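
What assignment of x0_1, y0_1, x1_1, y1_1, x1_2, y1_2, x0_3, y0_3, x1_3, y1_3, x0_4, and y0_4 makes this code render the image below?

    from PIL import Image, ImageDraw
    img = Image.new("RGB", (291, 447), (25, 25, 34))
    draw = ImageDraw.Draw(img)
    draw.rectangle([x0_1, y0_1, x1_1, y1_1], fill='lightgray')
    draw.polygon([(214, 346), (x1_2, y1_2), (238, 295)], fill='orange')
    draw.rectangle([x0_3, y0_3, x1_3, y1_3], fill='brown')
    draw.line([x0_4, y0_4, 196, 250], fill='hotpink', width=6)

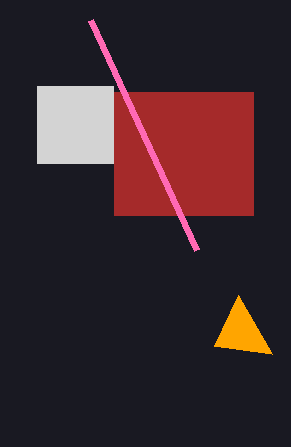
x0_1 = 37; y0_1 = 86; x1_1 = 113; y1_1 = 163; x1_2 = 272; y1_2 = 354; x0_3 = 114; y0_3 = 92; x1_3 = 253; y1_3 = 215; x0_4 = 90; y0_4 = 20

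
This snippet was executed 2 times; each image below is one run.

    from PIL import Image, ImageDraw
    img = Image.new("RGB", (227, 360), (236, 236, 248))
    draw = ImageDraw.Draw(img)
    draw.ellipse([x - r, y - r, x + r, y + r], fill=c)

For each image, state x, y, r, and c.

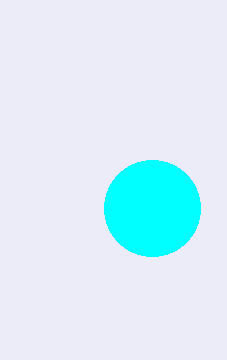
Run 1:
x = 152; y = 208; r = 48; c = 'cyan'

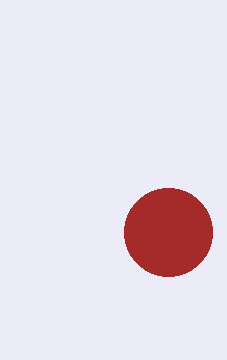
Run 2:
x = 168; y = 232; r = 44; c = 'brown'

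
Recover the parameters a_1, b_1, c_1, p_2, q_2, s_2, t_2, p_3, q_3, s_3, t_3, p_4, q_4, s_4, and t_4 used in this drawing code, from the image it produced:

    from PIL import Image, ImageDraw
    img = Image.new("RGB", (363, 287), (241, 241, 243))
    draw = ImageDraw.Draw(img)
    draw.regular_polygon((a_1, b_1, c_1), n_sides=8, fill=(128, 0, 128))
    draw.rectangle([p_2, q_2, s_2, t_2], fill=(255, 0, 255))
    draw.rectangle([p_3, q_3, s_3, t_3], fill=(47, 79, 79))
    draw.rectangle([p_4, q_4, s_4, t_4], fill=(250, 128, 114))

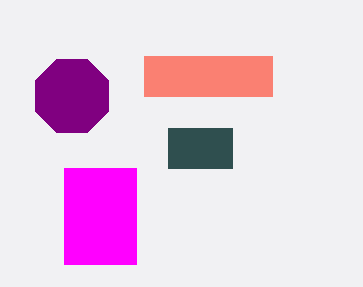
a_1 = 72
b_1 = 96
c_1 = 40
p_2 = 64
q_2 = 168
s_2 = 136
t_2 = 264
p_3 = 168
q_3 = 128
s_3 = 232
t_3 = 168
p_4 = 144
q_4 = 56
s_4 = 272
t_4 = 96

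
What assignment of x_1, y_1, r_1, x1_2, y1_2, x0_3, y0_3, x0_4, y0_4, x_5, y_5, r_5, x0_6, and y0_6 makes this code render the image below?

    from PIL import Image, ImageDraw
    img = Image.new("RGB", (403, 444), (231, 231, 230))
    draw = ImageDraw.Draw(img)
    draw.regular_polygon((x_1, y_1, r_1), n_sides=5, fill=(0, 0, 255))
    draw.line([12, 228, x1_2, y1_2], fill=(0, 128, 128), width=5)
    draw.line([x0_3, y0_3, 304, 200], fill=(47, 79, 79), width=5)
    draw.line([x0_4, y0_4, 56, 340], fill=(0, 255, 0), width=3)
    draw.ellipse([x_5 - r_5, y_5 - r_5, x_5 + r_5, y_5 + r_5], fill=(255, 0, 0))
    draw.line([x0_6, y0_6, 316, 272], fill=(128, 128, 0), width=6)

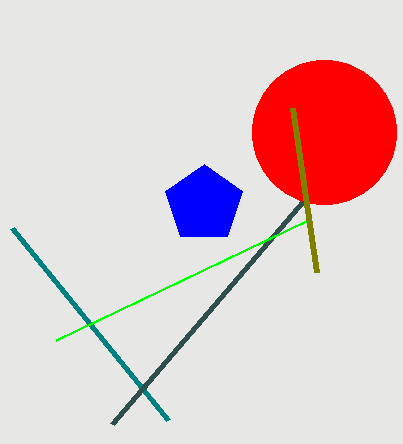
x_1 = 204; y_1 = 204; r_1 = 40; x1_2 = 168; y1_2 = 420; x0_3 = 112; y0_3 = 424; x0_4 = 308; y0_4 = 220; x_5 = 324; y_5 = 132; r_5 = 72; x0_6 = 292; y0_6 = 108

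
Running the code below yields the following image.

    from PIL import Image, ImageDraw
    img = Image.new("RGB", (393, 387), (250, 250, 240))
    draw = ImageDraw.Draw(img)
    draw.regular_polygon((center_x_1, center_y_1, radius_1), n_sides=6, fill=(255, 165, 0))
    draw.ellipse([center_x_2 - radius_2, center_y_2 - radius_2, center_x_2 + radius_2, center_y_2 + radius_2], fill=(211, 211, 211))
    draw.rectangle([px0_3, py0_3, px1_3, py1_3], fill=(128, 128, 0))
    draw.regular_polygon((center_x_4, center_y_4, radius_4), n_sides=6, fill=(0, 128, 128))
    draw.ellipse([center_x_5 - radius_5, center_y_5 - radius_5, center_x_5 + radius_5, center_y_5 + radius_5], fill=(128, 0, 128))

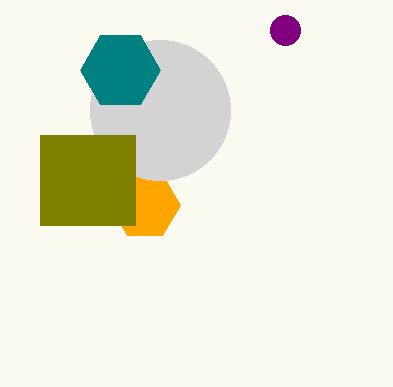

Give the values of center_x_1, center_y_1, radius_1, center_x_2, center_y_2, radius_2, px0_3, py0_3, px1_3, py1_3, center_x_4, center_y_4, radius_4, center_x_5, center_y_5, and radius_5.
center_x_1 = 145; center_y_1 = 205; radius_1 = 35; center_x_2 = 160; center_y_2 = 110; radius_2 = 70; px0_3 = 40; py0_3 = 135; px1_3 = 135; py1_3 = 225; center_x_4 = 120; center_y_4 = 70; radius_4 = 40; center_x_5 = 285; center_y_5 = 30; radius_5 = 15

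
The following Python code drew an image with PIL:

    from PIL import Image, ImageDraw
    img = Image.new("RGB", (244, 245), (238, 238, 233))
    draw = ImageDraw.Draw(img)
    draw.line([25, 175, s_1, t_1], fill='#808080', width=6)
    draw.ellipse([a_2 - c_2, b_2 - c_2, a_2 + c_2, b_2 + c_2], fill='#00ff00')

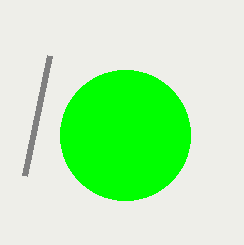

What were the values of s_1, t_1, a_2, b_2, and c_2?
s_1 = 50
t_1 = 55
a_2 = 125
b_2 = 135
c_2 = 65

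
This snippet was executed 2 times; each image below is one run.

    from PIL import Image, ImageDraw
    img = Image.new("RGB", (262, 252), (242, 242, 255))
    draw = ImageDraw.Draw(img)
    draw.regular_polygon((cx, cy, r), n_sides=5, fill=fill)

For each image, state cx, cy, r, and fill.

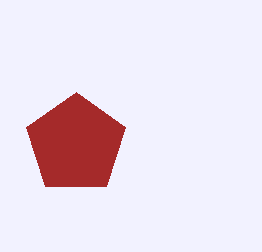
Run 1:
cx = 76, cy = 144, r = 52, fill = 'brown'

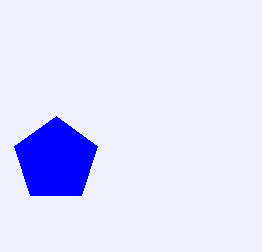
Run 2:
cx = 56; cy = 160; r = 44; fill = 'blue'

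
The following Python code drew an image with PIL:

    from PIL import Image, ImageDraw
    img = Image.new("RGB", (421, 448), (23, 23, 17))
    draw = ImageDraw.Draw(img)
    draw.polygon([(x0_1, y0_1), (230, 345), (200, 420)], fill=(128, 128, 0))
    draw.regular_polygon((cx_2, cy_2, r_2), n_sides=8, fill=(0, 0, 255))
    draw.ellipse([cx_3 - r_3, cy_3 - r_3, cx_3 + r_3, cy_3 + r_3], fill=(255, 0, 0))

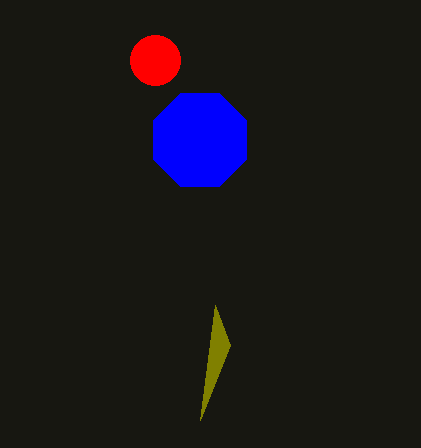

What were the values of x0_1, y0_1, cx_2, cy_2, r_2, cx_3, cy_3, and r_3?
x0_1 = 215; y0_1 = 305; cx_2 = 200; cy_2 = 140; r_2 = 50; cx_3 = 155; cy_3 = 60; r_3 = 25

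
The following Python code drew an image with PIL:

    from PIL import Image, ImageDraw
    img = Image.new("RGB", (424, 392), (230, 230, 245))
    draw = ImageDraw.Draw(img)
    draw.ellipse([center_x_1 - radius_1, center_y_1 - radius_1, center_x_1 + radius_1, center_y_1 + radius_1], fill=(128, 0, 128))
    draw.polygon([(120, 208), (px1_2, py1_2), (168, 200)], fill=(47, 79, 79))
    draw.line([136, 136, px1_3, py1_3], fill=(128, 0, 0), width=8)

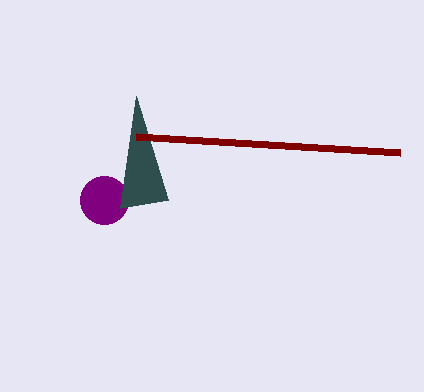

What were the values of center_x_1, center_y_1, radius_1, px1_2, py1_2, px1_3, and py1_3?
center_x_1 = 104
center_y_1 = 200
radius_1 = 24
px1_2 = 136
py1_2 = 96
px1_3 = 400
py1_3 = 152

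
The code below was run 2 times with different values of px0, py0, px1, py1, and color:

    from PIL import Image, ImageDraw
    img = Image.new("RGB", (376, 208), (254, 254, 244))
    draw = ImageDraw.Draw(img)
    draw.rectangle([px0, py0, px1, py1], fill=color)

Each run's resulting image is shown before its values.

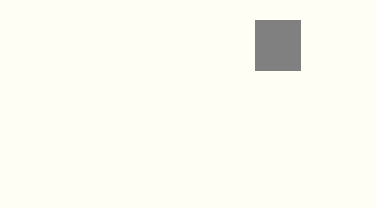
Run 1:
px0 = 255
py0 = 20
px1 = 300
py1 = 70
color = 'gray'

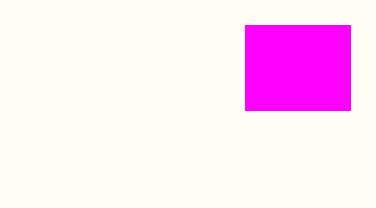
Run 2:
px0 = 245; py0 = 25; px1 = 350; py1 = 110; color = 'magenta'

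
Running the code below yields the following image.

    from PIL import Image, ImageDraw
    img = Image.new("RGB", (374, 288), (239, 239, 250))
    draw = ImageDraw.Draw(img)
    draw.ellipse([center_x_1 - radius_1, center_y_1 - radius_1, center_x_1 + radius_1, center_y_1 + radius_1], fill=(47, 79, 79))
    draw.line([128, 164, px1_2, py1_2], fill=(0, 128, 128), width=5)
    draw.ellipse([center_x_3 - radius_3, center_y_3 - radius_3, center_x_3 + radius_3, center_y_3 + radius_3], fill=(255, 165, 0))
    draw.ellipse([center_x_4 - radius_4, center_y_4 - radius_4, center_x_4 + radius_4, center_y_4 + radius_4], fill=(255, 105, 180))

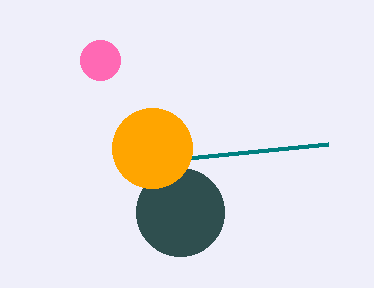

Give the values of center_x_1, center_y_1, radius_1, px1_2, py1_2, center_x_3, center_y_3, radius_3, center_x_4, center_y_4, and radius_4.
center_x_1 = 180, center_y_1 = 212, radius_1 = 44, px1_2 = 328, py1_2 = 144, center_x_3 = 152, center_y_3 = 148, radius_3 = 40, center_x_4 = 100, center_y_4 = 60, radius_4 = 20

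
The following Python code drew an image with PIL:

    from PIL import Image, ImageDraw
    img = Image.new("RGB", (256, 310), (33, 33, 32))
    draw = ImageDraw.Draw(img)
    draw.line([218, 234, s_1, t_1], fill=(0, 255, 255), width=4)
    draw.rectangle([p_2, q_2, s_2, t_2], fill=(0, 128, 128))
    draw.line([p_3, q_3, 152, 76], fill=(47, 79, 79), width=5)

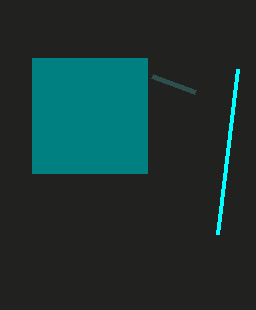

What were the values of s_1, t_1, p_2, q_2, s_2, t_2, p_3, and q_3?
s_1 = 238
t_1 = 69
p_2 = 32
q_2 = 58
s_2 = 147
t_2 = 173
p_3 = 195
q_3 = 92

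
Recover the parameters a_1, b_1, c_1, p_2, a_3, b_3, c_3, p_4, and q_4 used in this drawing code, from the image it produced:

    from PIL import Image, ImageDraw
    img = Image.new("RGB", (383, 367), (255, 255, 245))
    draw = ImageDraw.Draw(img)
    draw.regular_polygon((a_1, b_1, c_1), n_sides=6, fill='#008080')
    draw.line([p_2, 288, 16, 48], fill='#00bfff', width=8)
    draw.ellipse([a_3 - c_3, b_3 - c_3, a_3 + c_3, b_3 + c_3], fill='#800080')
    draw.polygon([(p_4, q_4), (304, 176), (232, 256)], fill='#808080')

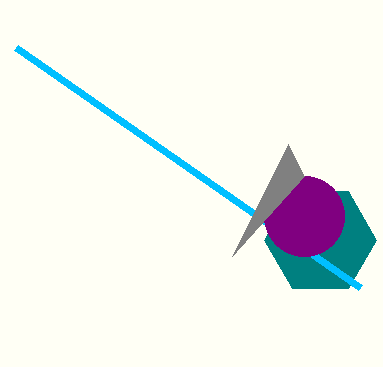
a_1 = 320; b_1 = 240; c_1 = 56; p_2 = 360; a_3 = 304; b_3 = 216; c_3 = 40; p_4 = 288; q_4 = 144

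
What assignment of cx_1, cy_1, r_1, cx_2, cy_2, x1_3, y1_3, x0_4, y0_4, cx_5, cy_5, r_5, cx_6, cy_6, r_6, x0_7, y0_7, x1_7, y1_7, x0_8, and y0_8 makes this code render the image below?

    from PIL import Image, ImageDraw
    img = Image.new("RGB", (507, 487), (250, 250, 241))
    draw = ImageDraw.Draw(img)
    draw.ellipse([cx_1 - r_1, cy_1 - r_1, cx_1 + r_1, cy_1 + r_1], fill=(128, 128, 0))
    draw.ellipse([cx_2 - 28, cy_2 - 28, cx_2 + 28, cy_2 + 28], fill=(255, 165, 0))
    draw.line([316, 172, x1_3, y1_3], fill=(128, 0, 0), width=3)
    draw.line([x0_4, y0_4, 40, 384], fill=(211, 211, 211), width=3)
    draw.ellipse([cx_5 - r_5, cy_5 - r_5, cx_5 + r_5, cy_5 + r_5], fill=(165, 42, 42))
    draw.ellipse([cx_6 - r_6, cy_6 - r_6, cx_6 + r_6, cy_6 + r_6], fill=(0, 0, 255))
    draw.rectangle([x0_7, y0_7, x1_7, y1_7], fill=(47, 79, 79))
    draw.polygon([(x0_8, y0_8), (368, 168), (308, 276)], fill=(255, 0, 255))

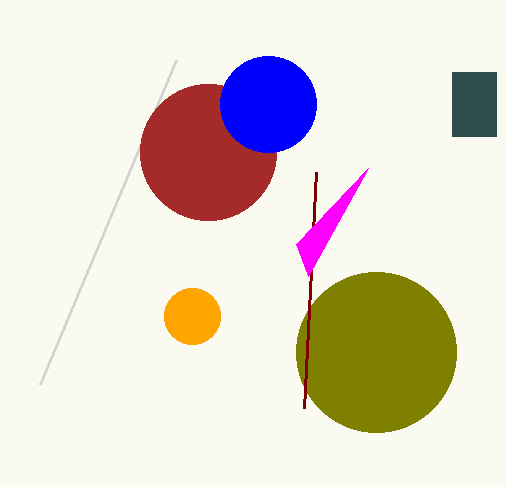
cx_1 = 376
cy_1 = 352
r_1 = 80
cx_2 = 192
cy_2 = 316
x1_3 = 304
y1_3 = 408
x0_4 = 176
y0_4 = 60
cx_5 = 208
cy_5 = 152
r_5 = 68
cx_6 = 268
cy_6 = 104
r_6 = 48
x0_7 = 452
y0_7 = 72
x1_7 = 496
y1_7 = 136
x0_8 = 296
y0_8 = 244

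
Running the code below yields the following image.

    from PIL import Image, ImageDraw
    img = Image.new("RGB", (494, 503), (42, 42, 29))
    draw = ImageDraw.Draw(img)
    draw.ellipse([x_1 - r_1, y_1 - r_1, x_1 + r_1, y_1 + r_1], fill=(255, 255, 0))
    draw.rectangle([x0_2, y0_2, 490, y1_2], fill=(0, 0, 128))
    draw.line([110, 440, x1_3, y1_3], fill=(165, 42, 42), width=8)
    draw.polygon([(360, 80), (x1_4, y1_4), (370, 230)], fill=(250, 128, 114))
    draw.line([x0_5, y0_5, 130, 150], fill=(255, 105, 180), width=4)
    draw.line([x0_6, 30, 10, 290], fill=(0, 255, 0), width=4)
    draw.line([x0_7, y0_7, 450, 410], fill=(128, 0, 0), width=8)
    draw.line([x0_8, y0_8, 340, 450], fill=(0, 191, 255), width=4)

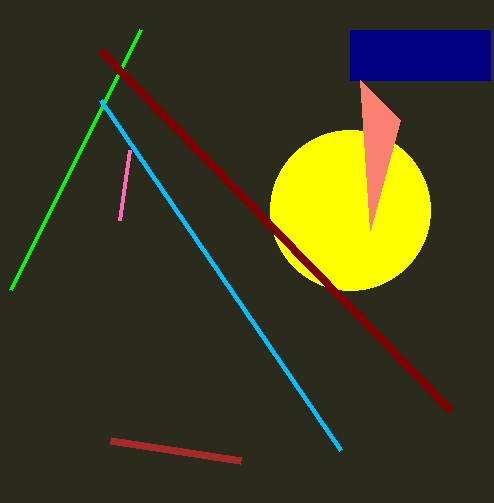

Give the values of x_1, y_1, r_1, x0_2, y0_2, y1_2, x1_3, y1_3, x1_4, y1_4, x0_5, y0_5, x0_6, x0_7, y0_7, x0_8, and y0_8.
x_1 = 350, y_1 = 210, r_1 = 80, x0_2 = 350, y0_2 = 30, y1_2 = 80, x1_3 = 240, y1_3 = 460, x1_4 = 400, y1_4 = 120, x0_5 = 120, y0_5 = 220, x0_6 = 140, x0_7 = 100, y0_7 = 50, x0_8 = 100, y0_8 = 100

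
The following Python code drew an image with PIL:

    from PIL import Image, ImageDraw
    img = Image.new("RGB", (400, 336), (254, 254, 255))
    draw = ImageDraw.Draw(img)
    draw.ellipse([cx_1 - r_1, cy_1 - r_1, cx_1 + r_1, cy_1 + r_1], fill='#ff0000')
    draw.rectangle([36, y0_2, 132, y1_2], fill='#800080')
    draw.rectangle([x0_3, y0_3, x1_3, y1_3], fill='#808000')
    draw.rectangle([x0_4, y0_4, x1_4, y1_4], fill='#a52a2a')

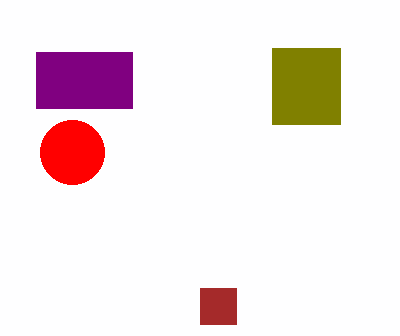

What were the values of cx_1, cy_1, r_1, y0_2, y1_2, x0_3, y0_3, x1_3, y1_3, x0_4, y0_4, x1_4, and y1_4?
cx_1 = 72; cy_1 = 152; r_1 = 32; y0_2 = 52; y1_2 = 108; x0_3 = 272; y0_3 = 48; x1_3 = 340; y1_3 = 124; x0_4 = 200; y0_4 = 288; x1_4 = 236; y1_4 = 324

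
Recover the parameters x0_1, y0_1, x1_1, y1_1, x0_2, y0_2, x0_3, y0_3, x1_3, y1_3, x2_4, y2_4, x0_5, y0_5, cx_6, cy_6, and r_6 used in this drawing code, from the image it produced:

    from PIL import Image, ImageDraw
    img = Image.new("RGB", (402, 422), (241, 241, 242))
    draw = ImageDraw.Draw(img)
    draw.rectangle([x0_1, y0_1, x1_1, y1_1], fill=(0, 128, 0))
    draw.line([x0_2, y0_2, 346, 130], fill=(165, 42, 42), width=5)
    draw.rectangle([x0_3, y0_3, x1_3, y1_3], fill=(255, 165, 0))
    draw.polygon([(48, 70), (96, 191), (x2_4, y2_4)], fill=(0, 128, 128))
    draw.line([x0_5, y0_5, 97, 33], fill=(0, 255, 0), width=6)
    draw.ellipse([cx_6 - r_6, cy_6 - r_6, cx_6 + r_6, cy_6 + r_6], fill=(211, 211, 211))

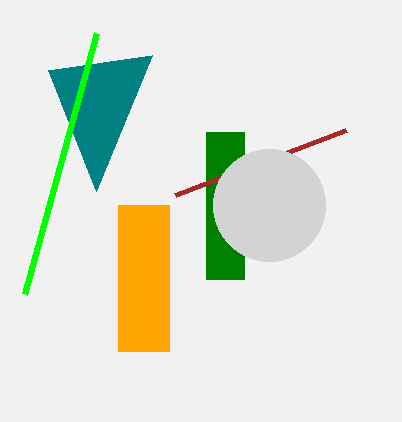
x0_1 = 206, y0_1 = 132, x1_1 = 244, y1_1 = 279, x0_2 = 175, y0_2 = 195, x0_3 = 118, y0_3 = 205, x1_3 = 169, y1_3 = 351, x2_4 = 152, y2_4 = 55, x0_5 = 25, y0_5 = 294, cx_6 = 269, cy_6 = 205, r_6 = 56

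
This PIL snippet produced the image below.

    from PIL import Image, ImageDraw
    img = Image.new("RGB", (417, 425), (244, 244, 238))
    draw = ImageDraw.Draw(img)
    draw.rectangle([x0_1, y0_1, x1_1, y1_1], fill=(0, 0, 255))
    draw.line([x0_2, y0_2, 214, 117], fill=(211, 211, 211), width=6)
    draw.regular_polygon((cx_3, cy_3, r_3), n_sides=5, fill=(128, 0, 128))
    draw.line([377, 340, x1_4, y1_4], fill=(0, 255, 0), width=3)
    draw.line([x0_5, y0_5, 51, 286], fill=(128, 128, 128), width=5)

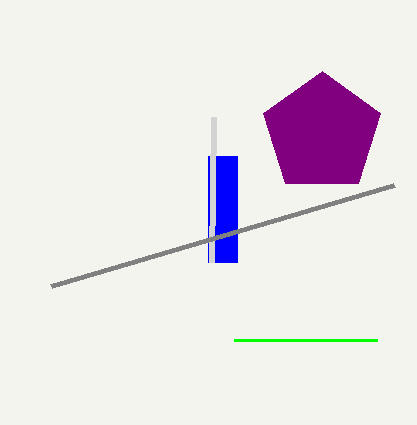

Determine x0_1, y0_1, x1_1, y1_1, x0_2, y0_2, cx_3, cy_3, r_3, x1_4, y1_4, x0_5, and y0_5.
x0_1 = 208; y0_1 = 156; x1_1 = 237; y1_1 = 262; x0_2 = 212; y0_2 = 262; cx_3 = 322; cy_3 = 133; r_3 = 62; x1_4 = 234; y1_4 = 340; x0_5 = 394; y0_5 = 185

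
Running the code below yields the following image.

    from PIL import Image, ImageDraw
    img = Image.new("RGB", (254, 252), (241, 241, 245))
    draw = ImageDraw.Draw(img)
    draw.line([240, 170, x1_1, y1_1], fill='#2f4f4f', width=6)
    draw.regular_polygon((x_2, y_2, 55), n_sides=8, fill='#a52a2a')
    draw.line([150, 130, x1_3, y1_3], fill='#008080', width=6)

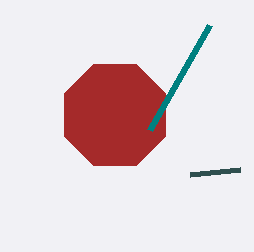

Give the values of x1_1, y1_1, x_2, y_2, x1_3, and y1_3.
x1_1 = 190, y1_1 = 175, x_2 = 115, y_2 = 115, x1_3 = 210, y1_3 = 25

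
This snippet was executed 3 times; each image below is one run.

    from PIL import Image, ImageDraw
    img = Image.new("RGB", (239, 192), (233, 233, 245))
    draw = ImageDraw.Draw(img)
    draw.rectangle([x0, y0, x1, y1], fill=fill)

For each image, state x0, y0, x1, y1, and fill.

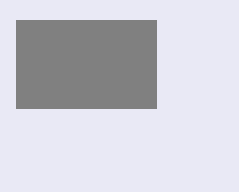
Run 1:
x0 = 16; y0 = 20; x1 = 156; y1 = 108; fill = 'gray'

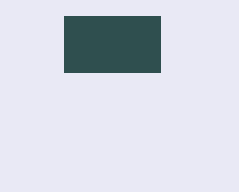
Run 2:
x0 = 64; y0 = 16; x1 = 160; y1 = 72; fill = 'darkslategray'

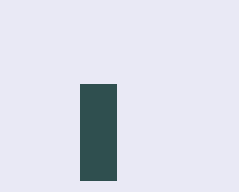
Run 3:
x0 = 80; y0 = 84; x1 = 116; y1 = 180; fill = 'darkslategray'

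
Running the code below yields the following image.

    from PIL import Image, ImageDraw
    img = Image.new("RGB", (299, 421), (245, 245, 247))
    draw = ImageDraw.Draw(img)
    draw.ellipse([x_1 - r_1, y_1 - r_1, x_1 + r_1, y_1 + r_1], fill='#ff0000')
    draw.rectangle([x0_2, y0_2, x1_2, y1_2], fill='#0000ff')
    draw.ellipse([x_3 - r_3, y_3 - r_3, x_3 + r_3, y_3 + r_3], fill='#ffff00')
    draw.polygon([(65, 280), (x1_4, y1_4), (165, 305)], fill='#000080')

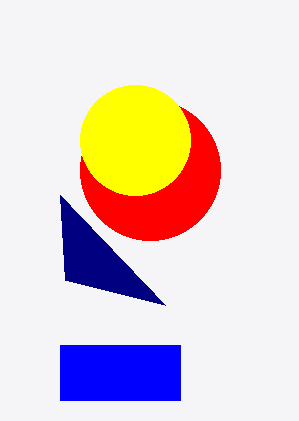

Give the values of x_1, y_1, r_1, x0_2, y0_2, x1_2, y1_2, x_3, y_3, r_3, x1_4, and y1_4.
x_1 = 150; y_1 = 170; r_1 = 70; x0_2 = 60; y0_2 = 345; x1_2 = 180; y1_2 = 400; x_3 = 135; y_3 = 140; r_3 = 55; x1_4 = 60; y1_4 = 195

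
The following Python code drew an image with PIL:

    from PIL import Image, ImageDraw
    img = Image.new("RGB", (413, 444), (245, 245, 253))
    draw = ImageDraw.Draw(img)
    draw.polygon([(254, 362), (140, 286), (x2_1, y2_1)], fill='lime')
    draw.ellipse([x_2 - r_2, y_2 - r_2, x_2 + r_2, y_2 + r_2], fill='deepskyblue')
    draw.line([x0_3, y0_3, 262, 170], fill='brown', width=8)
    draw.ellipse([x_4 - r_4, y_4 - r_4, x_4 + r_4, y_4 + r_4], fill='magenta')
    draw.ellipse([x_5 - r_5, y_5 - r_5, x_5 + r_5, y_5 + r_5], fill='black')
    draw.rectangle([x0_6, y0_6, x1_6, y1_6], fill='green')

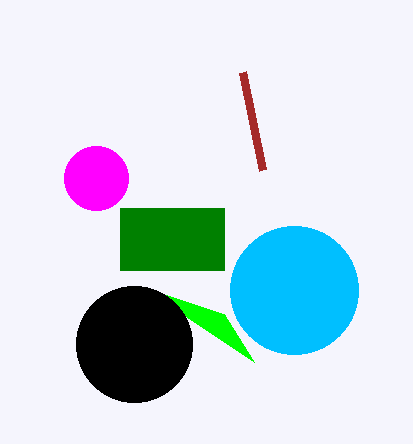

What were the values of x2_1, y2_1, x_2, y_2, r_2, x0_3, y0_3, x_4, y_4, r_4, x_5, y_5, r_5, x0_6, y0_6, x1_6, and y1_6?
x2_1 = 224; y2_1 = 314; x_2 = 294; y_2 = 290; r_2 = 64; x0_3 = 242; y0_3 = 72; x_4 = 96; y_4 = 178; r_4 = 32; x_5 = 134; y_5 = 344; r_5 = 58; x0_6 = 120; y0_6 = 208; x1_6 = 224; y1_6 = 270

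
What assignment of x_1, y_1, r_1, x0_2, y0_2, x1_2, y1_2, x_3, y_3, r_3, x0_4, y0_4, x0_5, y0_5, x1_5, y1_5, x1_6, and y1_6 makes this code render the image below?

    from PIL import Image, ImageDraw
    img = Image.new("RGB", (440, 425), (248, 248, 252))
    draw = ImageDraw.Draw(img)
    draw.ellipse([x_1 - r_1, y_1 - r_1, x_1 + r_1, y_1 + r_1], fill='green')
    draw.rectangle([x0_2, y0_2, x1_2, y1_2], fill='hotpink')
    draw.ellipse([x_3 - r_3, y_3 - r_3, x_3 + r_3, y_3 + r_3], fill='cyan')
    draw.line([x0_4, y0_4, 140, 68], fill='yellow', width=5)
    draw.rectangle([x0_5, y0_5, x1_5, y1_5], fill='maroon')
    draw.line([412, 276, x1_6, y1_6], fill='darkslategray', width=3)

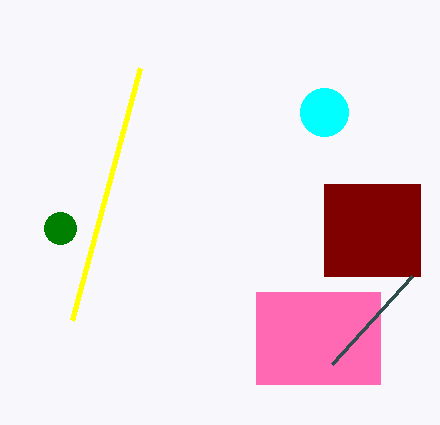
x_1 = 60; y_1 = 228; r_1 = 16; x0_2 = 256; y0_2 = 292; x1_2 = 380; y1_2 = 384; x_3 = 324; y_3 = 112; r_3 = 24; x0_4 = 72; y0_4 = 320; x0_5 = 324; y0_5 = 184; x1_5 = 420; y1_5 = 276; x1_6 = 332; y1_6 = 364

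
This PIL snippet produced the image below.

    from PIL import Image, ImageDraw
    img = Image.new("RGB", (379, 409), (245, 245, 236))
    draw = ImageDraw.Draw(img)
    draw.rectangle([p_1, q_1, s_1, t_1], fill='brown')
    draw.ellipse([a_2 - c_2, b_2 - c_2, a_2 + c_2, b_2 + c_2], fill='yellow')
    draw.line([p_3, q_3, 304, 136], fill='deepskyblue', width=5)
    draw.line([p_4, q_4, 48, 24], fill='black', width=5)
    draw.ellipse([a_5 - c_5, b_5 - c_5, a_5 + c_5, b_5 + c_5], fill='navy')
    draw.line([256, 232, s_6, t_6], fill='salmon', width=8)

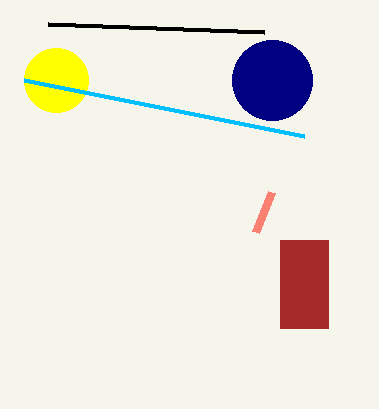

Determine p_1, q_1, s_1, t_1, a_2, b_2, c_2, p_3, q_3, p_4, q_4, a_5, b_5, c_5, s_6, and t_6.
p_1 = 280; q_1 = 240; s_1 = 328; t_1 = 328; a_2 = 56; b_2 = 80; c_2 = 32; p_3 = 24; q_3 = 80; p_4 = 264; q_4 = 32; a_5 = 272; b_5 = 80; c_5 = 40; s_6 = 272; t_6 = 192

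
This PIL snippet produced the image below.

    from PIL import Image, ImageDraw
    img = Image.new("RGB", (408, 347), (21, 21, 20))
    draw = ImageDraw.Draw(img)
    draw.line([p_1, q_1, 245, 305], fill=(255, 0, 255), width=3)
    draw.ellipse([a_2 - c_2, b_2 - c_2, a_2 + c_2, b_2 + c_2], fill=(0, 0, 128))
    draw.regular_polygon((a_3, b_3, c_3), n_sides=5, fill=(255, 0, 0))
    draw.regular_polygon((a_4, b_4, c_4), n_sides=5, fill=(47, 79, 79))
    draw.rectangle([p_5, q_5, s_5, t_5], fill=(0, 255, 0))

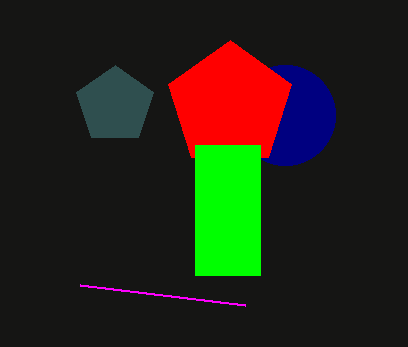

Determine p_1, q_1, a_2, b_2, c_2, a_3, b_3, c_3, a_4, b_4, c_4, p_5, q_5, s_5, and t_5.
p_1 = 80
q_1 = 285
a_2 = 285
b_2 = 115
c_2 = 50
a_3 = 230
b_3 = 105
c_3 = 65
a_4 = 115
b_4 = 105
c_4 = 40
p_5 = 195
q_5 = 145
s_5 = 260
t_5 = 275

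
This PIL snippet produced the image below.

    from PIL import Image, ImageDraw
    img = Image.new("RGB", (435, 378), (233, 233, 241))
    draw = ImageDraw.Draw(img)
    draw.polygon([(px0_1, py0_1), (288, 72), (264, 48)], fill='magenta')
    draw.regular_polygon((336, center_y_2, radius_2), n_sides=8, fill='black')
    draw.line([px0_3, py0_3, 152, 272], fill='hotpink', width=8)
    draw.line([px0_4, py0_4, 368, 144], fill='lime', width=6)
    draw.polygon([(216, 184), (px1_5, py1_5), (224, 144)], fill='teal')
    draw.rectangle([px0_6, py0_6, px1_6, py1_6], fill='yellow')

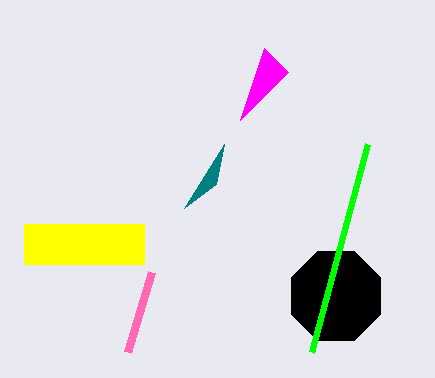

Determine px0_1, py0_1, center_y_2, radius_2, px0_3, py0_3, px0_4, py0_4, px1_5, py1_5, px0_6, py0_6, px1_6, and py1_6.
px0_1 = 240; py0_1 = 120; center_y_2 = 296; radius_2 = 48; px0_3 = 128; py0_3 = 352; px0_4 = 312; py0_4 = 352; px1_5 = 184; py1_5 = 208; px0_6 = 24; py0_6 = 224; px1_6 = 144; py1_6 = 264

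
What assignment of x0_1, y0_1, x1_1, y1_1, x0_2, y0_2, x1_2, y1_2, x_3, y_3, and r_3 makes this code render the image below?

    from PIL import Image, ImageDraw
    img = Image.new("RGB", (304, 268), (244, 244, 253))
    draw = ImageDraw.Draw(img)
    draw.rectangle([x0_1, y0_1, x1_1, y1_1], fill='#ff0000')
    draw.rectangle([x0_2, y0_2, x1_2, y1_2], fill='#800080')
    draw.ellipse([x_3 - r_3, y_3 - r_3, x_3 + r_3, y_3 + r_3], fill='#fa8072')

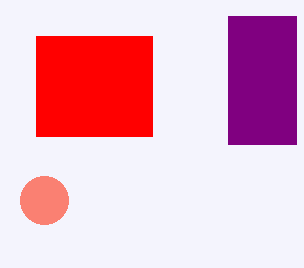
x0_1 = 36
y0_1 = 36
x1_1 = 152
y1_1 = 136
x0_2 = 228
y0_2 = 16
x1_2 = 296
y1_2 = 144
x_3 = 44
y_3 = 200
r_3 = 24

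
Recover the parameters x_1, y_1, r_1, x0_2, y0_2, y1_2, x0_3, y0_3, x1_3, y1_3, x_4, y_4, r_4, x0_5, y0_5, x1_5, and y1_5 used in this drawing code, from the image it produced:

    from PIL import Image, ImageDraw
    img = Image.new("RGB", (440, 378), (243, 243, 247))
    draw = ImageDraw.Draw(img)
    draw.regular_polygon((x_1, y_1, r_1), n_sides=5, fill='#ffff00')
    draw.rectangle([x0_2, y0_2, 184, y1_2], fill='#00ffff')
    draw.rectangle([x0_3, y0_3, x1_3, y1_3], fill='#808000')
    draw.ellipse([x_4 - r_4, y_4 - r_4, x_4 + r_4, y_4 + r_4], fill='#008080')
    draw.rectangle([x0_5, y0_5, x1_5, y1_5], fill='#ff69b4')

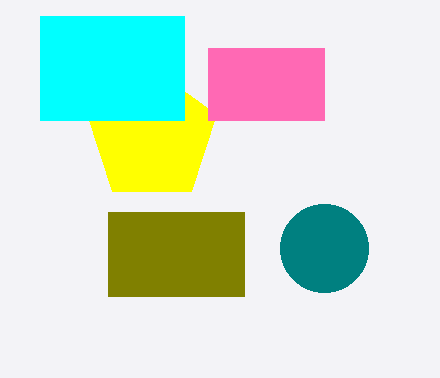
x_1 = 152; y_1 = 136; r_1 = 68; x0_2 = 40; y0_2 = 16; y1_2 = 120; x0_3 = 108; y0_3 = 212; x1_3 = 244; y1_3 = 296; x_4 = 324; y_4 = 248; r_4 = 44; x0_5 = 208; y0_5 = 48; x1_5 = 324; y1_5 = 120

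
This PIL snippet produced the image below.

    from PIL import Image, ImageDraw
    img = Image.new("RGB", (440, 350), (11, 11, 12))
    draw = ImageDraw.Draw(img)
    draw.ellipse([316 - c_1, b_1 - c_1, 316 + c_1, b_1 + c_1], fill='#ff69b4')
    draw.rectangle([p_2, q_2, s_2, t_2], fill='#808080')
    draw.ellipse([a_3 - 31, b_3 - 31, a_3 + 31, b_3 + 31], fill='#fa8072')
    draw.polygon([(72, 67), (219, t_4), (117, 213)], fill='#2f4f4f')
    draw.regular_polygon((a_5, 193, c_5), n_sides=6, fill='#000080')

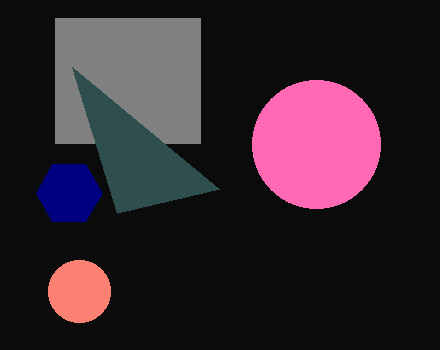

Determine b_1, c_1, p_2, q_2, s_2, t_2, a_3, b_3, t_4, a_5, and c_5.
b_1 = 144; c_1 = 64; p_2 = 55; q_2 = 18; s_2 = 200; t_2 = 143; a_3 = 79; b_3 = 291; t_4 = 189; a_5 = 69; c_5 = 33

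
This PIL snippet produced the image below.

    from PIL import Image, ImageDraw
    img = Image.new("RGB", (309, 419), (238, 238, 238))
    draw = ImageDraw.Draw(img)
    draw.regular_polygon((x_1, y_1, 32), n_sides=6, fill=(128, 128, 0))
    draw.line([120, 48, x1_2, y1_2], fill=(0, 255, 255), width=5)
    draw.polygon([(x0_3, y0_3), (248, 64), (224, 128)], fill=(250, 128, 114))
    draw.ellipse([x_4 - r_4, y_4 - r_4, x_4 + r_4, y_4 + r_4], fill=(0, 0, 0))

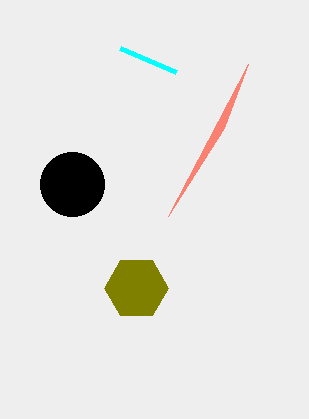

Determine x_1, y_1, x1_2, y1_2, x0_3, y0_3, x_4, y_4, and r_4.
x_1 = 136; y_1 = 288; x1_2 = 176; y1_2 = 72; x0_3 = 168; y0_3 = 216; x_4 = 72; y_4 = 184; r_4 = 32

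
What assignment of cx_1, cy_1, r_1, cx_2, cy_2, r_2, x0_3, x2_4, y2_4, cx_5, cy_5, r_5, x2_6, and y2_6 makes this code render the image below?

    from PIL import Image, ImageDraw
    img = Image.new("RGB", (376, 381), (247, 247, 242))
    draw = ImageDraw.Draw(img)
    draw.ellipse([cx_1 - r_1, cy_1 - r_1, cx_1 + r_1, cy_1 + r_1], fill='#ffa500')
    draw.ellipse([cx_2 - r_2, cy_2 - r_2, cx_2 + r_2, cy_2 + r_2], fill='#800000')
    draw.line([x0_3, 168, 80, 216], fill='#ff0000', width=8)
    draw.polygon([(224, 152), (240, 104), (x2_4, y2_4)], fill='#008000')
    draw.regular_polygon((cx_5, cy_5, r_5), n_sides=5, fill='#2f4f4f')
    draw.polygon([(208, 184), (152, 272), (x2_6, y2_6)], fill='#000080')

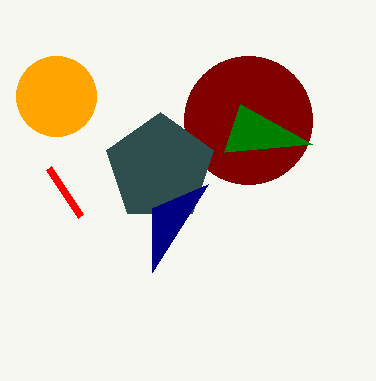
cx_1 = 56, cy_1 = 96, r_1 = 40, cx_2 = 248, cy_2 = 120, r_2 = 64, x0_3 = 48, x2_4 = 312, y2_4 = 144, cx_5 = 160, cy_5 = 168, r_5 = 56, x2_6 = 152, y2_6 = 208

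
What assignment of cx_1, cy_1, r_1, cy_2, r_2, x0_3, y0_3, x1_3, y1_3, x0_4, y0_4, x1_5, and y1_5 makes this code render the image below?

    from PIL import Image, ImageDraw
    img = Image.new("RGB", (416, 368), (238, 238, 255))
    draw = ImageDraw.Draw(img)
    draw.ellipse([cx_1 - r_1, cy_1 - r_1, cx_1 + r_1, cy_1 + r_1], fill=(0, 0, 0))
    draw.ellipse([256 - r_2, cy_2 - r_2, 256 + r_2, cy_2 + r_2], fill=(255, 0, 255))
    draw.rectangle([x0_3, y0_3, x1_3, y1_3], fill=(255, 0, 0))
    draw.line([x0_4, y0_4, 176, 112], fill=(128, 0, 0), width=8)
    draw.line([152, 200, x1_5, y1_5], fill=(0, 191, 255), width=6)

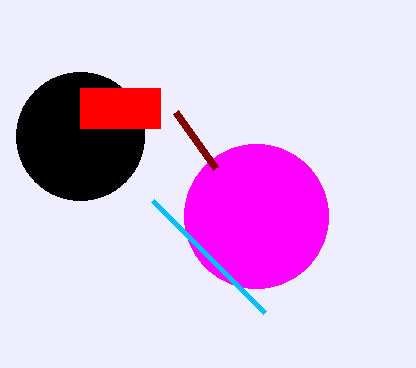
cx_1 = 80, cy_1 = 136, r_1 = 64, cy_2 = 216, r_2 = 72, x0_3 = 80, y0_3 = 88, x1_3 = 160, y1_3 = 128, x0_4 = 216, y0_4 = 168, x1_5 = 264, y1_5 = 312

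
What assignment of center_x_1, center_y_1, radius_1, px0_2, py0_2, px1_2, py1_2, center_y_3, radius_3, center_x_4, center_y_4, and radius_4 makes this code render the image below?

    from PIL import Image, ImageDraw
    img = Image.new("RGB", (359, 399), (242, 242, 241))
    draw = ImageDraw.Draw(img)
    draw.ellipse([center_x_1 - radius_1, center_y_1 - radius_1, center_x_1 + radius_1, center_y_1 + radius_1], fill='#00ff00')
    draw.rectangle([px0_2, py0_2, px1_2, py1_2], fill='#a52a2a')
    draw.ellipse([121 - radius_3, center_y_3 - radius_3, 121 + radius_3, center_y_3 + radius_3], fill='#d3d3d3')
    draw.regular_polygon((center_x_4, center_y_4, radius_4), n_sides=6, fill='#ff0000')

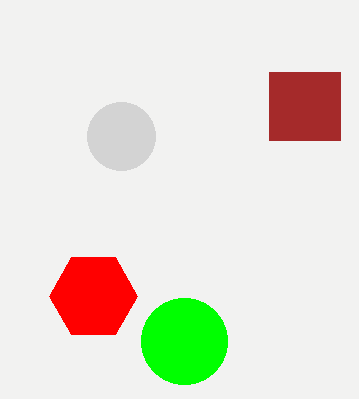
center_x_1 = 184, center_y_1 = 341, radius_1 = 43, px0_2 = 269, py0_2 = 72, px1_2 = 340, py1_2 = 140, center_y_3 = 136, radius_3 = 34, center_x_4 = 93, center_y_4 = 296, radius_4 = 44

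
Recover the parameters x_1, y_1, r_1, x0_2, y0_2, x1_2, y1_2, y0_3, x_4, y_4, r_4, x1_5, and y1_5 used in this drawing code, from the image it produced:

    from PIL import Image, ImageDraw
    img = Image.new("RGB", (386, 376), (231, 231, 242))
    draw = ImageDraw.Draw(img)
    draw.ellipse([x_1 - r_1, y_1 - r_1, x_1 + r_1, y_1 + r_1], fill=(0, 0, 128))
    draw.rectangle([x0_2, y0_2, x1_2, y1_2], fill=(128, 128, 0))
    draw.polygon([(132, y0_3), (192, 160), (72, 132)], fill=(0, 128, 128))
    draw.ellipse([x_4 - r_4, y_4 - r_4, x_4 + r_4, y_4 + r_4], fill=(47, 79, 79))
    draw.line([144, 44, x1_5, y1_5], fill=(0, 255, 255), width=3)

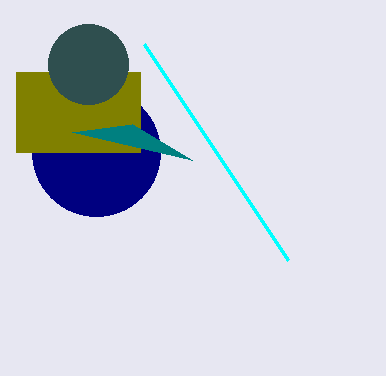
x_1 = 96
y_1 = 152
r_1 = 64
x0_2 = 16
y0_2 = 72
x1_2 = 140
y1_2 = 152
y0_3 = 124
x_4 = 88
y_4 = 64
r_4 = 40
x1_5 = 288
y1_5 = 260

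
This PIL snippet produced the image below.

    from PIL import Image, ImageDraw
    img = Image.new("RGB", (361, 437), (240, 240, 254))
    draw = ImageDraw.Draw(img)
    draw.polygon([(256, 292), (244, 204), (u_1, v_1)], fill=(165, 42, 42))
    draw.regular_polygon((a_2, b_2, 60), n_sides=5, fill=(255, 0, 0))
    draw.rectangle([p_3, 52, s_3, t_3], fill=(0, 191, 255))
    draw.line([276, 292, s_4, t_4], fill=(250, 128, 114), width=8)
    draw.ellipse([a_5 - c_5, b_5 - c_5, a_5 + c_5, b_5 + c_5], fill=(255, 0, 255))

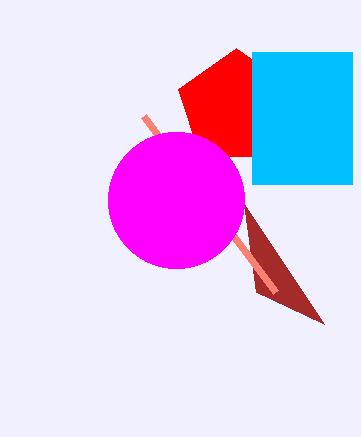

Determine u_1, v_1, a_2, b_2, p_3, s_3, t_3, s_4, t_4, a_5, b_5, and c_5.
u_1 = 324, v_1 = 324, a_2 = 236, b_2 = 108, p_3 = 252, s_3 = 352, t_3 = 184, s_4 = 144, t_4 = 116, a_5 = 176, b_5 = 200, c_5 = 68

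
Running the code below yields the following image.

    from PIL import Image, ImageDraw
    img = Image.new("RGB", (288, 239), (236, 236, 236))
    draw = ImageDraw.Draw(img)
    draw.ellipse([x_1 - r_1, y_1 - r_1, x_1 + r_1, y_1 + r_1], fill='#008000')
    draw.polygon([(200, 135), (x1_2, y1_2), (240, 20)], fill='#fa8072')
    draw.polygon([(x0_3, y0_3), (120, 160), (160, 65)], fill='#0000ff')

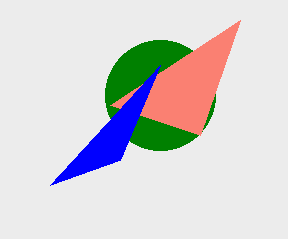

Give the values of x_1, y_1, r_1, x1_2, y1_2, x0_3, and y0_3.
x_1 = 160; y_1 = 95; r_1 = 55; x1_2 = 110; y1_2 = 105; x0_3 = 50; y0_3 = 185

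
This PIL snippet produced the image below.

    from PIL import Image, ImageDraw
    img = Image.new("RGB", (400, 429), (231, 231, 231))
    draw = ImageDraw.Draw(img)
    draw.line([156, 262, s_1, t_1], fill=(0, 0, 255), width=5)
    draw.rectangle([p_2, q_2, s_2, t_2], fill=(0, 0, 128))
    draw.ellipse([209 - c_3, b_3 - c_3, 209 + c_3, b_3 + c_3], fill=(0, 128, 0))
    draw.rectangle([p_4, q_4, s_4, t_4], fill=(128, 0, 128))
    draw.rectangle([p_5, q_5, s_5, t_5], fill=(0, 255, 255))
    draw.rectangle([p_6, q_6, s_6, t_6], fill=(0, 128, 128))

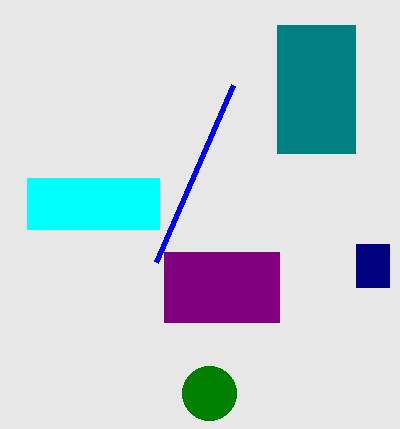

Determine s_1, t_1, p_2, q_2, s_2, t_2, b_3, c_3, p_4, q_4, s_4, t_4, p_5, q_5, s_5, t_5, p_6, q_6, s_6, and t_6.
s_1 = 233
t_1 = 85
p_2 = 356
q_2 = 244
s_2 = 389
t_2 = 287
b_3 = 393
c_3 = 27
p_4 = 164
q_4 = 252
s_4 = 279
t_4 = 322
p_5 = 27
q_5 = 178
s_5 = 159
t_5 = 229
p_6 = 277
q_6 = 25
s_6 = 355
t_6 = 153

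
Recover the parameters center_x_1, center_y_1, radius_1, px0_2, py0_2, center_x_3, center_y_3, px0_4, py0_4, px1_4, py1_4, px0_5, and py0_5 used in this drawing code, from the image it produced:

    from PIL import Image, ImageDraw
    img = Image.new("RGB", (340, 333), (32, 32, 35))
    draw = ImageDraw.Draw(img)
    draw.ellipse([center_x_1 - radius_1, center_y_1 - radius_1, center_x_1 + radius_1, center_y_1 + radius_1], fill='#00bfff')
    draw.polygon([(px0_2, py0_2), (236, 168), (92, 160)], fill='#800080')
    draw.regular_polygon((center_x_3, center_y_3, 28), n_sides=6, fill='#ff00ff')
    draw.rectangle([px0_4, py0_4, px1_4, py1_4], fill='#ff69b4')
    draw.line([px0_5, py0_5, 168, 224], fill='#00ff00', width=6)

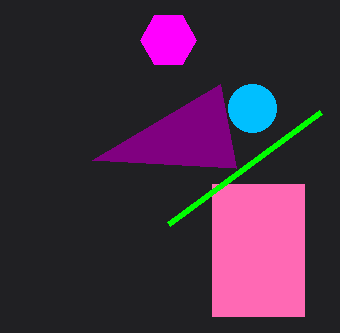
center_x_1 = 252, center_y_1 = 108, radius_1 = 24, px0_2 = 220, py0_2 = 84, center_x_3 = 168, center_y_3 = 40, px0_4 = 212, py0_4 = 184, px1_4 = 304, py1_4 = 316, px0_5 = 320, py0_5 = 112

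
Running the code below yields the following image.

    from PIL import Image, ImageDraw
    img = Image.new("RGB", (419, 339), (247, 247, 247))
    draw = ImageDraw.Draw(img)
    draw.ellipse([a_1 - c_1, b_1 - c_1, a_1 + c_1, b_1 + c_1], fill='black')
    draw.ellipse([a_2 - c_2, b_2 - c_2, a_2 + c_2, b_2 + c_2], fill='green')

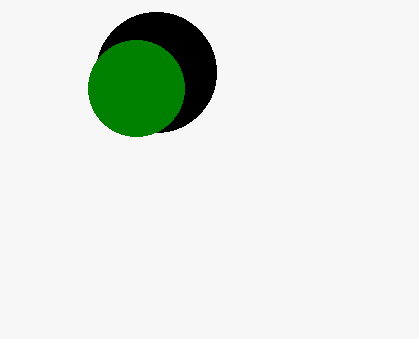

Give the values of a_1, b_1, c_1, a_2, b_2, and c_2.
a_1 = 156, b_1 = 72, c_1 = 60, a_2 = 136, b_2 = 88, c_2 = 48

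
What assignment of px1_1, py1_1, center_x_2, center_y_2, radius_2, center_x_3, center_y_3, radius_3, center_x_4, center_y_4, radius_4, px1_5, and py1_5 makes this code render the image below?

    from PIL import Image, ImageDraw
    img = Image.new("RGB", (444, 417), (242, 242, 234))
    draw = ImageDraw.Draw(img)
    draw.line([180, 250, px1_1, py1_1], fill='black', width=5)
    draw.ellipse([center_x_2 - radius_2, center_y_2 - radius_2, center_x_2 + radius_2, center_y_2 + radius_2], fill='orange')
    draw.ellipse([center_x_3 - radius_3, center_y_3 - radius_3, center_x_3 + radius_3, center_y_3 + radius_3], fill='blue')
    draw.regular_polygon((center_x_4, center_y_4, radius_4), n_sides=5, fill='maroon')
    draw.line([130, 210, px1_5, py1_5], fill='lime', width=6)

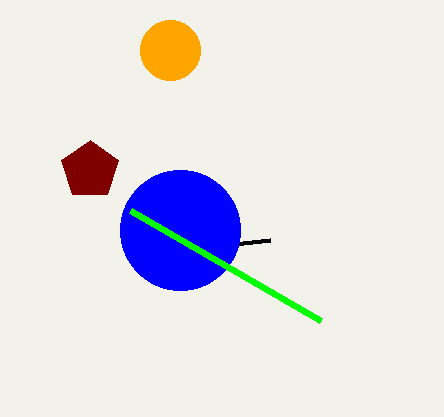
px1_1 = 270
py1_1 = 240
center_x_2 = 170
center_y_2 = 50
radius_2 = 30
center_x_3 = 180
center_y_3 = 230
radius_3 = 60
center_x_4 = 90
center_y_4 = 170
radius_4 = 30
px1_5 = 320
py1_5 = 320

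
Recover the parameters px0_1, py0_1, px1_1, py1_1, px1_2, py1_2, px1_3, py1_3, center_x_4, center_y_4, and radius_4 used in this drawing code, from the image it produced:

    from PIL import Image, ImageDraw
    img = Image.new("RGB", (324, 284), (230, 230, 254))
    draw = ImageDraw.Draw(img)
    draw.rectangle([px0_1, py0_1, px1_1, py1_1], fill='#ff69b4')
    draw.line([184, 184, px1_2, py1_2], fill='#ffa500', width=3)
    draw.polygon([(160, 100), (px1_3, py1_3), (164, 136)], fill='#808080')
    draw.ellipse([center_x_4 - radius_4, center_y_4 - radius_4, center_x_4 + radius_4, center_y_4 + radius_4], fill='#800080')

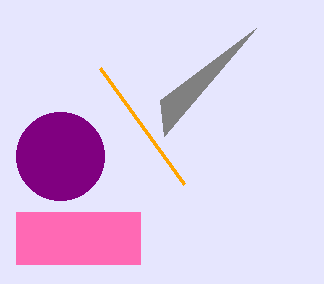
px0_1 = 16; py0_1 = 212; px1_1 = 140; py1_1 = 264; px1_2 = 100; py1_2 = 68; px1_3 = 256; py1_3 = 28; center_x_4 = 60; center_y_4 = 156; radius_4 = 44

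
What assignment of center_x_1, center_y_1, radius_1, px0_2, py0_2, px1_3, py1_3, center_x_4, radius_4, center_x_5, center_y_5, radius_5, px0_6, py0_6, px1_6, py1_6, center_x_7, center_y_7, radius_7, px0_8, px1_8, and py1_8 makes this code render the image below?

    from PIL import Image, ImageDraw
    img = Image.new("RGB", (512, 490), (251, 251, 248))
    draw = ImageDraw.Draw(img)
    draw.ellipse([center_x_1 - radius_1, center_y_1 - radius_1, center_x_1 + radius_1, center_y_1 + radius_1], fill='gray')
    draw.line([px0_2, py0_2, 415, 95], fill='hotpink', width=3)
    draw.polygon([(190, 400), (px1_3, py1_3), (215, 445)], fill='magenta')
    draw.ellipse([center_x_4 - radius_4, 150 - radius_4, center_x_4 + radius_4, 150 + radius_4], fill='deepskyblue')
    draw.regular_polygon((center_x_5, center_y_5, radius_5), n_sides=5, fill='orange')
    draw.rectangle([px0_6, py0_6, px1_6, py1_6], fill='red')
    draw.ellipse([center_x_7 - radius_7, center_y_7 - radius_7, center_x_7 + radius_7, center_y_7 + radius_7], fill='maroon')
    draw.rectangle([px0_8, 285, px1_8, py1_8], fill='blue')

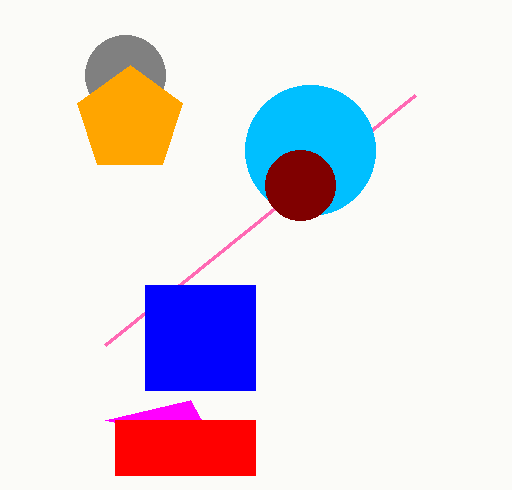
center_x_1 = 125, center_y_1 = 75, radius_1 = 40, px0_2 = 105, py0_2 = 345, px1_3 = 105, py1_3 = 420, center_x_4 = 310, radius_4 = 65, center_x_5 = 130, center_y_5 = 120, radius_5 = 55, px0_6 = 115, py0_6 = 420, px1_6 = 255, py1_6 = 475, center_x_7 = 300, center_y_7 = 185, radius_7 = 35, px0_8 = 145, px1_8 = 255, py1_8 = 390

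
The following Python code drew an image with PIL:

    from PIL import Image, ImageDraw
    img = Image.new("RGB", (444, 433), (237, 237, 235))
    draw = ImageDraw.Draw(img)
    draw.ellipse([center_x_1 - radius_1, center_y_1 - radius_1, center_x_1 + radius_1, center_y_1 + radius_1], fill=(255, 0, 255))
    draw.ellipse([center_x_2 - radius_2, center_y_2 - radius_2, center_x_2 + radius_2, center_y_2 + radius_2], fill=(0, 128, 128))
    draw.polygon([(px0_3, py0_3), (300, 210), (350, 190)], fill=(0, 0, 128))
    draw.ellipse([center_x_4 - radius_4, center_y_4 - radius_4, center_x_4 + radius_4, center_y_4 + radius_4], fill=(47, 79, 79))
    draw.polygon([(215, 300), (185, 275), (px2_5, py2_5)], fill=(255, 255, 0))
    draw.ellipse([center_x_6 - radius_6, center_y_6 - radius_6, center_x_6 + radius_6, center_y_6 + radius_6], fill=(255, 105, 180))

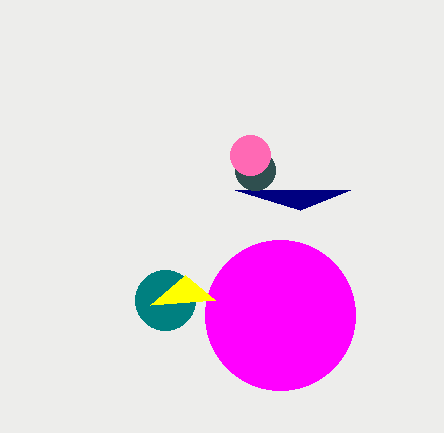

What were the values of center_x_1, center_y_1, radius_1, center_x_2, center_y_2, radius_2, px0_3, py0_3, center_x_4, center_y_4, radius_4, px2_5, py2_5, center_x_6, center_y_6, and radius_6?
center_x_1 = 280; center_y_1 = 315; radius_1 = 75; center_x_2 = 165; center_y_2 = 300; radius_2 = 30; px0_3 = 235; py0_3 = 190; center_x_4 = 255; center_y_4 = 170; radius_4 = 20; px2_5 = 150; py2_5 = 305; center_x_6 = 250; center_y_6 = 155; radius_6 = 20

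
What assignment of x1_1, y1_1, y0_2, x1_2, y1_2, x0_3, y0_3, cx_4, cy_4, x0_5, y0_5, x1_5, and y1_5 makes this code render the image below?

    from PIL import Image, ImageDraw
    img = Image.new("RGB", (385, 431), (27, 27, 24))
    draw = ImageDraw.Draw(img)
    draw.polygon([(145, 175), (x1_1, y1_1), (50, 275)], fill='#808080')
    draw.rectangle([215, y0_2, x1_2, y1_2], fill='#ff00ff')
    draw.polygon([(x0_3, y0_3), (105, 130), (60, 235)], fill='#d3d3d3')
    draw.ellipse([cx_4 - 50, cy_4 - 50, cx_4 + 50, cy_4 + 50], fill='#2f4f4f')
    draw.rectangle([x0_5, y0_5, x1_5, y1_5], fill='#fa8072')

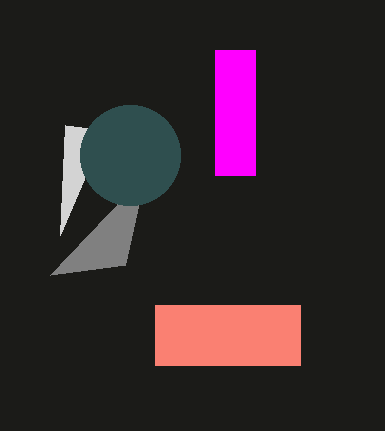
x1_1 = 125; y1_1 = 265; y0_2 = 50; x1_2 = 255; y1_2 = 175; x0_3 = 65; y0_3 = 125; cx_4 = 130; cy_4 = 155; x0_5 = 155; y0_5 = 305; x1_5 = 300; y1_5 = 365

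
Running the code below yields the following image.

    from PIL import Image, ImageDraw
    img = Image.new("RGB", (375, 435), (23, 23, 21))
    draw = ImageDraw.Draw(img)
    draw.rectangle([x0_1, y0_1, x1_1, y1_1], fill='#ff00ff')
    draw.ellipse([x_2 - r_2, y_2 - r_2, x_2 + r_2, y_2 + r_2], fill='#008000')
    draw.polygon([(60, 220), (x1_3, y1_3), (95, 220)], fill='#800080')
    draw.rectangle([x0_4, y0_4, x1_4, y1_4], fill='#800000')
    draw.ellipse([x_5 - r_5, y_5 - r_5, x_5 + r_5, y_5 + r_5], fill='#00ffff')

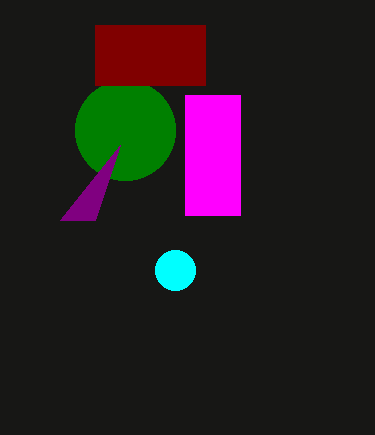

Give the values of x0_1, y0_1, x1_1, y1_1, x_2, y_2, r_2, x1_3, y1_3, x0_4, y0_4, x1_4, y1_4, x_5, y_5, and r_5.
x0_1 = 185; y0_1 = 95; x1_1 = 240; y1_1 = 215; x_2 = 125; y_2 = 130; r_2 = 50; x1_3 = 120; y1_3 = 145; x0_4 = 95; y0_4 = 25; x1_4 = 205; y1_4 = 85; x_5 = 175; y_5 = 270; r_5 = 20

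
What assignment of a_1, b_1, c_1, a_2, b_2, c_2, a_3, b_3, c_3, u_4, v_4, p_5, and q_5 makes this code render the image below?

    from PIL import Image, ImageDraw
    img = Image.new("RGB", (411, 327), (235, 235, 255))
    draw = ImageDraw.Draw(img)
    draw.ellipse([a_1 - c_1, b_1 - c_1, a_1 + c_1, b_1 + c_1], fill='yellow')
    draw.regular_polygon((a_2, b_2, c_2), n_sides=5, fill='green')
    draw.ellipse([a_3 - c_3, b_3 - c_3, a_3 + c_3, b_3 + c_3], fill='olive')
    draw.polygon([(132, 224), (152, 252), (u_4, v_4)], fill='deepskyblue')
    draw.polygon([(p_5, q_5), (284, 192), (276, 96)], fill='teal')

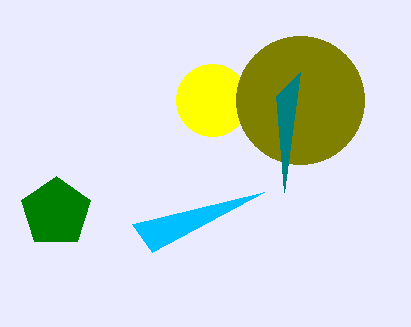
a_1 = 212
b_1 = 100
c_1 = 36
a_2 = 56
b_2 = 212
c_2 = 36
a_3 = 300
b_3 = 100
c_3 = 64
u_4 = 264
v_4 = 192
p_5 = 300
q_5 = 72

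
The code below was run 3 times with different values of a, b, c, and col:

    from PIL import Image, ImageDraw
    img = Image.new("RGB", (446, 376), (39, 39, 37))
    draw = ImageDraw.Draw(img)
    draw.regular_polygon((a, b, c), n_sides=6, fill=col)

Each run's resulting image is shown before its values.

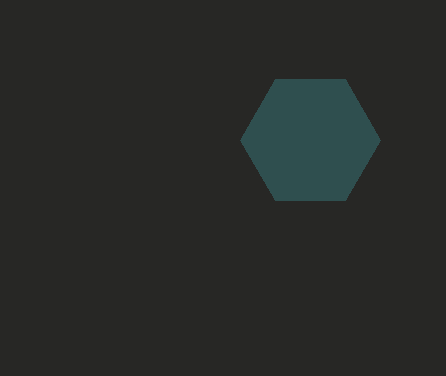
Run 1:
a = 310
b = 140
c = 70
col = 'darkslategray'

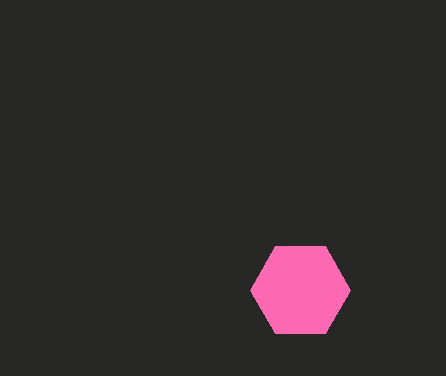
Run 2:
a = 300, b = 290, c = 50, col = 'hotpink'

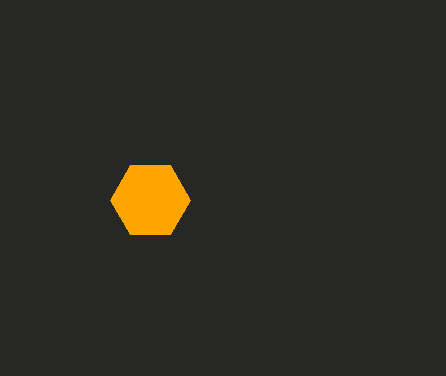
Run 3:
a = 150; b = 200; c = 40; col = 'orange'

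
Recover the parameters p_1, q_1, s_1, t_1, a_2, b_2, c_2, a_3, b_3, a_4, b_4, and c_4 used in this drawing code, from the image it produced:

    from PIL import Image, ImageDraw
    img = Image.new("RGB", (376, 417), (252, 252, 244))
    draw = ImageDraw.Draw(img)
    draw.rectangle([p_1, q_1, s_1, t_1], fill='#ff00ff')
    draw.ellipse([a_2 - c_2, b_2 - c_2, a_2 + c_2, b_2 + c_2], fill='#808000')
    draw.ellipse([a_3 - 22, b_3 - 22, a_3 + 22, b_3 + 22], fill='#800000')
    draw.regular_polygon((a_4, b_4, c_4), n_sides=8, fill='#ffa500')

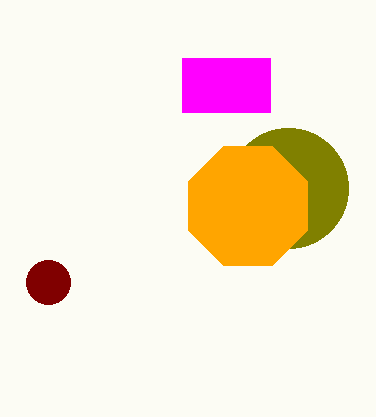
p_1 = 182
q_1 = 58
s_1 = 270
t_1 = 112
a_2 = 288
b_2 = 188
c_2 = 60
a_3 = 48
b_3 = 282
a_4 = 248
b_4 = 206
c_4 = 64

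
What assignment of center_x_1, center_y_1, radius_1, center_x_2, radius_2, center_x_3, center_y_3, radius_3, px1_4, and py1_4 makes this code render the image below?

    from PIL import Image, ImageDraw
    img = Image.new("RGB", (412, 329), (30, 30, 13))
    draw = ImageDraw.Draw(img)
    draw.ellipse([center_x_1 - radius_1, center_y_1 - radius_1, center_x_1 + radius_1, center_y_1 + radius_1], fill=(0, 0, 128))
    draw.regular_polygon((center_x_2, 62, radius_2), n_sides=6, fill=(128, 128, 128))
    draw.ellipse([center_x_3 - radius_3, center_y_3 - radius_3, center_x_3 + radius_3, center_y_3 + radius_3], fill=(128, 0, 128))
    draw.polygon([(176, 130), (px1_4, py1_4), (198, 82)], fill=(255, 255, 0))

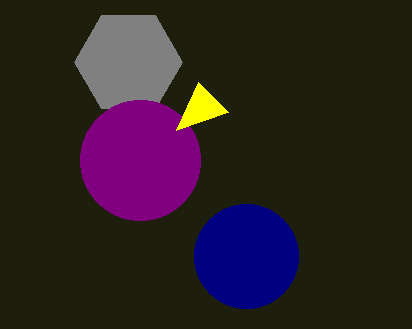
center_x_1 = 246
center_y_1 = 256
radius_1 = 52
center_x_2 = 128
radius_2 = 54
center_x_3 = 140
center_y_3 = 160
radius_3 = 60
px1_4 = 228
py1_4 = 112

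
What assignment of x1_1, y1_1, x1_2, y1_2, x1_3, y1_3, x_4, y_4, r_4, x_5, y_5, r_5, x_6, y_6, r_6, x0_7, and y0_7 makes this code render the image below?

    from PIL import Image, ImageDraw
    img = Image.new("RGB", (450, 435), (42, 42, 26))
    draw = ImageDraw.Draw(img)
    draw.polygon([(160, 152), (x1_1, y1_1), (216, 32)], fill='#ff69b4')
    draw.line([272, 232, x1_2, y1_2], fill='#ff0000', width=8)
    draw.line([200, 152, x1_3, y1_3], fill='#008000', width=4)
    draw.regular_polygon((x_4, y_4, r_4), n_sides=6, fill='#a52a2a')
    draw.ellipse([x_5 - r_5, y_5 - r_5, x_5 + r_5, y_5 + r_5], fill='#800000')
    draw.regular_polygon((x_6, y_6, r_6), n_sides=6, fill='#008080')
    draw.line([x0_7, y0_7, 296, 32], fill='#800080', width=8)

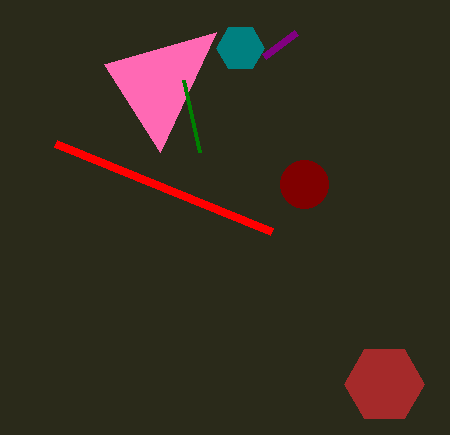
x1_1 = 104, y1_1 = 64, x1_2 = 56, y1_2 = 144, x1_3 = 184, y1_3 = 80, x_4 = 384, y_4 = 384, r_4 = 40, x_5 = 304, y_5 = 184, r_5 = 24, x_6 = 240, y_6 = 48, r_6 = 24, x0_7 = 264, y0_7 = 56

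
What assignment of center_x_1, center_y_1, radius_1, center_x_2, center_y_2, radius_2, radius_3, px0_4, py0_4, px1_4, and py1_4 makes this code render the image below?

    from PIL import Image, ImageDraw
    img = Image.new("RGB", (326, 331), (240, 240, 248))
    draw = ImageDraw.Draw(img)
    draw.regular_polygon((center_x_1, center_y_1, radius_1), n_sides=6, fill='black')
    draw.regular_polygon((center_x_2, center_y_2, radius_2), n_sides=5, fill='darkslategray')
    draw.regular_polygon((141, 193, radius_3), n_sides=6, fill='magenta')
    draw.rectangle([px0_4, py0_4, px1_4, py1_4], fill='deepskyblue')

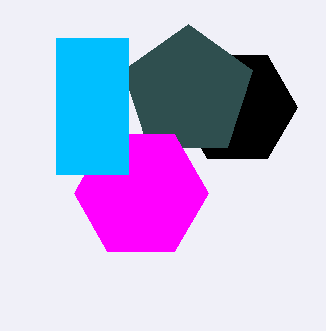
center_x_1 = 237
center_y_1 = 107
radius_1 = 60
center_x_2 = 188
center_y_2 = 92
radius_2 = 68
radius_3 = 67
px0_4 = 56
py0_4 = 38
px1_4 = 128
py1_4 = 174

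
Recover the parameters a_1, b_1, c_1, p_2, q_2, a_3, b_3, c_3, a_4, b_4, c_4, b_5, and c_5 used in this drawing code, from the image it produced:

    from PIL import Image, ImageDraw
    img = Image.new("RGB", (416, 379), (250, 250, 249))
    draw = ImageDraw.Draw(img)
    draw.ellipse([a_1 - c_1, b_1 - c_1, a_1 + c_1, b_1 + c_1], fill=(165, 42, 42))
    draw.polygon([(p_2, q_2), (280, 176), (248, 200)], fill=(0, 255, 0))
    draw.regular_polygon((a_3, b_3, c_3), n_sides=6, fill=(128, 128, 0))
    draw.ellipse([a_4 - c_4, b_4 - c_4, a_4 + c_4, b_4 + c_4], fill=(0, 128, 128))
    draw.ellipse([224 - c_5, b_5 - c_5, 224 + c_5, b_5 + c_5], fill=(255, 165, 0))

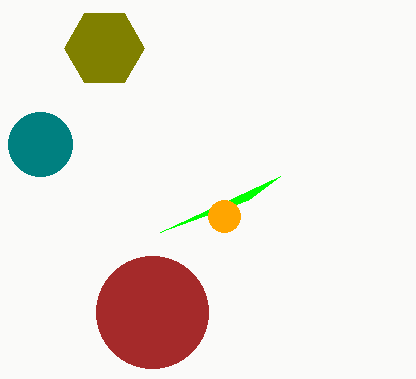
a_1 = 152; b_1 = 312; c_1 = 56; p_2 = 160; q_2 = 232; a_3 = 104; b_3 = 48; c_3 = 40; a_4 = 40; b_4 = 144; c_4 = 32; b_5 = 216; c_5 = 16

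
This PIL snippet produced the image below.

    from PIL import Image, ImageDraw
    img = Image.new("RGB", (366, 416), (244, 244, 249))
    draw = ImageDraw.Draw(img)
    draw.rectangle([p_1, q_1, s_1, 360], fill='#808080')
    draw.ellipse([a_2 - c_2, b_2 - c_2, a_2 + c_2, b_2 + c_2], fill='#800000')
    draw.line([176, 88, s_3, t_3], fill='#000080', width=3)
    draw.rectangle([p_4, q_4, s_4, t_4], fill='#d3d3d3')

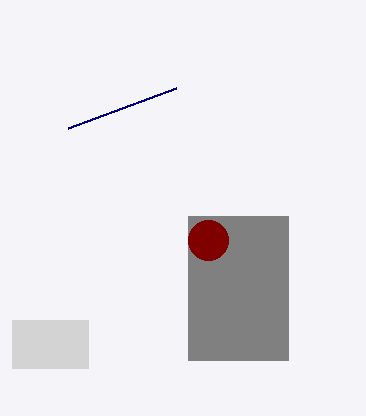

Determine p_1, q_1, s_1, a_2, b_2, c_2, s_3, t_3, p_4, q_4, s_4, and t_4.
p_1 = 188; q_1 = 216; s_1 = 288; a_2 = 208; b_2 = 240; c_2 = 20; s_3 = 68; t_3 = 128; p_4 = 12; q_4 = 320; s_4 = 88; t_4 = 368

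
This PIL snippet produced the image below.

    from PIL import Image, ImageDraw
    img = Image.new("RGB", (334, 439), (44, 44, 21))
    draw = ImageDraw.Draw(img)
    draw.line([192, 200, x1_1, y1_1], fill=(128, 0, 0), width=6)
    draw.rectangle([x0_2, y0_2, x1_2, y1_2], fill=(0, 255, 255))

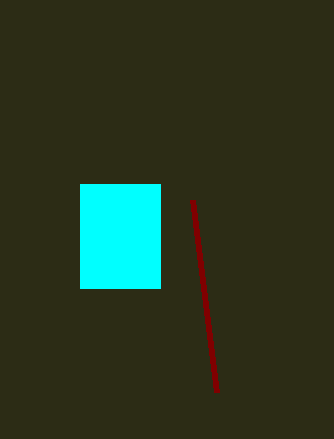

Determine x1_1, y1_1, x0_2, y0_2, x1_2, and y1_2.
x1_1 = 216; y1_1 = 392; x0_2 = 80; y0_2 = 184; x1_2 = 160; y1_2 = 288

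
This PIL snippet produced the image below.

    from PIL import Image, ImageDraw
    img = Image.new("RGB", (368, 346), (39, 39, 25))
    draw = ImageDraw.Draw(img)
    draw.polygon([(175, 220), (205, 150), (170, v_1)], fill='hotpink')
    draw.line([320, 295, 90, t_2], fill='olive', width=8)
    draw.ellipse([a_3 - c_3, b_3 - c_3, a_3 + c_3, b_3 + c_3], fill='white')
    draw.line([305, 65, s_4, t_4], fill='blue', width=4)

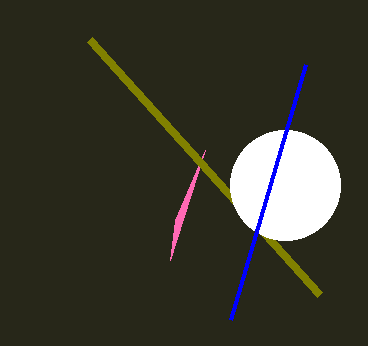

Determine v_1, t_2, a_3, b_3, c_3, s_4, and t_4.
v_1 = 260; t_2 = 40; a_3 = 285; b_3 = 185; c_3 = 55; s_4 = 230; t_4 = 320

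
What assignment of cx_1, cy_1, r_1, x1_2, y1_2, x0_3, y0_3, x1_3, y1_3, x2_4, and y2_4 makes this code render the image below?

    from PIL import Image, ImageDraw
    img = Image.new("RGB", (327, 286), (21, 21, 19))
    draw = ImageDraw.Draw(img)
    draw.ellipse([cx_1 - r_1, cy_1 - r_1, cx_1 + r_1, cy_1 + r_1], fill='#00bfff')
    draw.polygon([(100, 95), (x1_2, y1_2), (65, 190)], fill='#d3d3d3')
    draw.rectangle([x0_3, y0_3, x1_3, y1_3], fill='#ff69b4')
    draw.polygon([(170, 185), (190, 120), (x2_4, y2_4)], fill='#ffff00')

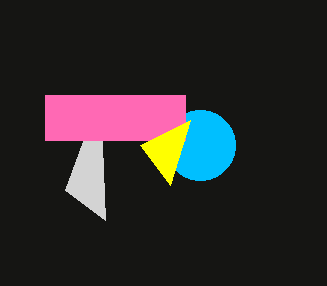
cx_1 = 200, cy_1 = 145, r_1 = 35, x1_2 = 105, y1_2 = 220, x0_3 = 45, y0_3 = 95, x1_3 = 185, y1_3 = 140, x2_4 = 140, y2_4 = 145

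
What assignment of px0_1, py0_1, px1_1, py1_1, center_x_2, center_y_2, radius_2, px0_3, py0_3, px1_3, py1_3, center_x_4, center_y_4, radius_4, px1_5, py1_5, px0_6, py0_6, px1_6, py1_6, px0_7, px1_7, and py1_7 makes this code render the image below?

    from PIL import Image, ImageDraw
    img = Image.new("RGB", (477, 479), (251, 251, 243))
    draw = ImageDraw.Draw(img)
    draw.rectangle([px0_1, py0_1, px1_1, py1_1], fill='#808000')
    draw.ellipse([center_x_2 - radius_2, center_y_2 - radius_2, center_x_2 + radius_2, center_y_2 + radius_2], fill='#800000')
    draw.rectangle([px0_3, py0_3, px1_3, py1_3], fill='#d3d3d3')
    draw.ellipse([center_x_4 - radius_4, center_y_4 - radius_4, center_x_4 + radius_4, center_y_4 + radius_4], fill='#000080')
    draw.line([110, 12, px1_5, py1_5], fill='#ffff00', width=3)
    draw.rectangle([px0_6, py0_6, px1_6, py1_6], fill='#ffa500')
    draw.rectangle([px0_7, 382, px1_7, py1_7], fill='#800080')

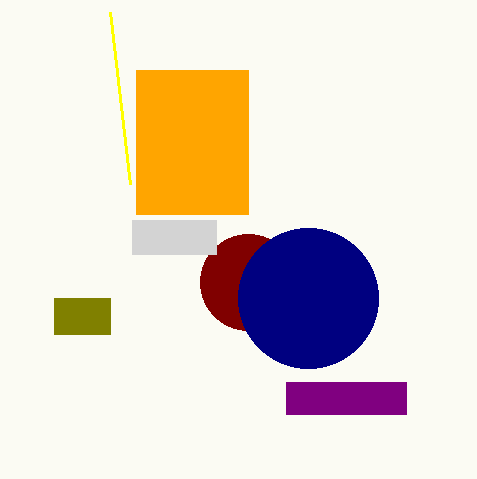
px0_1 = 54, py0_1 = 298, px1_1 = 110, py1_1 = 334, center_x_2 = 248, center_y_2 = 282, radius_2 = 48, px0_3 = 132, py0_3 = 220, px1_3 = 216, py1_3 = 254, center_x_4 = 308, center_y_4 = 298, radius_4 = 70, px1_5 = 130, py1_5 = 184, px0_6 = 136, py0_6 = 70, px1_6 = 248, py1_6 = 214, px0_7 = 286, px1_7 = 406, py1_7 = 414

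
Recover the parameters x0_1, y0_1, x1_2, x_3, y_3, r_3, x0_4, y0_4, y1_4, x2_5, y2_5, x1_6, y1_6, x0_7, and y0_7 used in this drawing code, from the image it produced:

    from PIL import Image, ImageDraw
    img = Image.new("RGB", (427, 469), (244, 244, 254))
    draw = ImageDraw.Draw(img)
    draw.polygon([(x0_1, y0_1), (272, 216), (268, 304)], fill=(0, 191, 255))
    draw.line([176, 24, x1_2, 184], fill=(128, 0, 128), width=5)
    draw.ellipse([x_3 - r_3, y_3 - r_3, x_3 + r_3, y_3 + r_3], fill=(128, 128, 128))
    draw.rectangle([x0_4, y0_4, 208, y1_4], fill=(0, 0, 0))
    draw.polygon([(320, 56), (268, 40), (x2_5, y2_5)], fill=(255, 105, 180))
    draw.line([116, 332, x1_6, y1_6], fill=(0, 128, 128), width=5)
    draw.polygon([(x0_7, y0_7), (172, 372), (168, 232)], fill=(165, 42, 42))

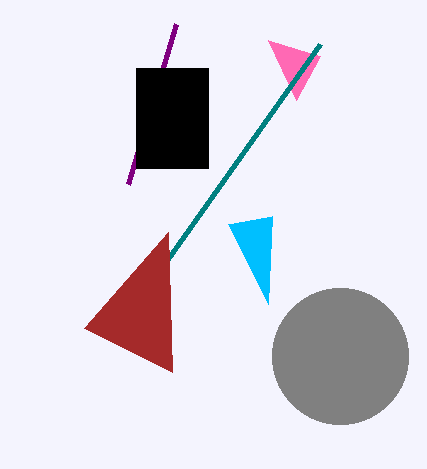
x0_1 = 228; y0_1 = 224; x1_2 = 128; x_3 = 340; y_3 = 356; r_3 = 68; x0_4 = 136; y0_4 = 68; y1_4 = 168; x2_5 = 296; y2_5 = 100; x1_6 = 320; y1_6 = 44; x0_7 = 84; y0_7 = 328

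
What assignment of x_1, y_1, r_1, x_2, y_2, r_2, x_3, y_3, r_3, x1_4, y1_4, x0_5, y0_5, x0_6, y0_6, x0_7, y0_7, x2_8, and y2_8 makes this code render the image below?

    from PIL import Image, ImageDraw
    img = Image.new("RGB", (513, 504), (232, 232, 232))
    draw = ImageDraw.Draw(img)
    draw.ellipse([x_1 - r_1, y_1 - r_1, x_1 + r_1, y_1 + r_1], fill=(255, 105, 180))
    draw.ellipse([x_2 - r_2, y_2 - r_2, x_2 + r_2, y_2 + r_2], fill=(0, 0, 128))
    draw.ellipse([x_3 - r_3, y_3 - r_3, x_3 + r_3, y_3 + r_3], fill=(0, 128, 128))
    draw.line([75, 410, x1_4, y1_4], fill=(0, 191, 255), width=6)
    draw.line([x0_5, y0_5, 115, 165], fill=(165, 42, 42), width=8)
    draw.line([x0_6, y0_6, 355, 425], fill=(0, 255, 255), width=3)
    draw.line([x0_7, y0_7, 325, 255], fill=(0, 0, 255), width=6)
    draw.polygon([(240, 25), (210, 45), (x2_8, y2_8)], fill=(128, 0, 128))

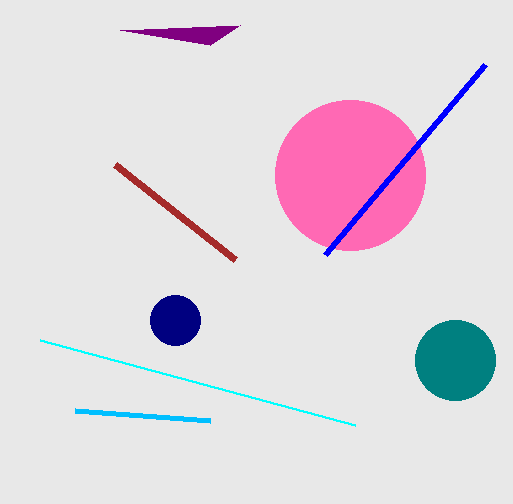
x_1 = 350, y_1 = 175, r_1 = 75, x_2 = 175, y_2 = 320, r_2 = 25, x_3 = 455, y_3 = 360, r_3 = 40, x1_4 = 210, y1_4 = 420, x0_5 = 235, y0_5 = 260, x0_6 = 40, y0_6 = 340, x0_7 = 485, y0_7 = 65, x2_8 = 120, y2_8 = 30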